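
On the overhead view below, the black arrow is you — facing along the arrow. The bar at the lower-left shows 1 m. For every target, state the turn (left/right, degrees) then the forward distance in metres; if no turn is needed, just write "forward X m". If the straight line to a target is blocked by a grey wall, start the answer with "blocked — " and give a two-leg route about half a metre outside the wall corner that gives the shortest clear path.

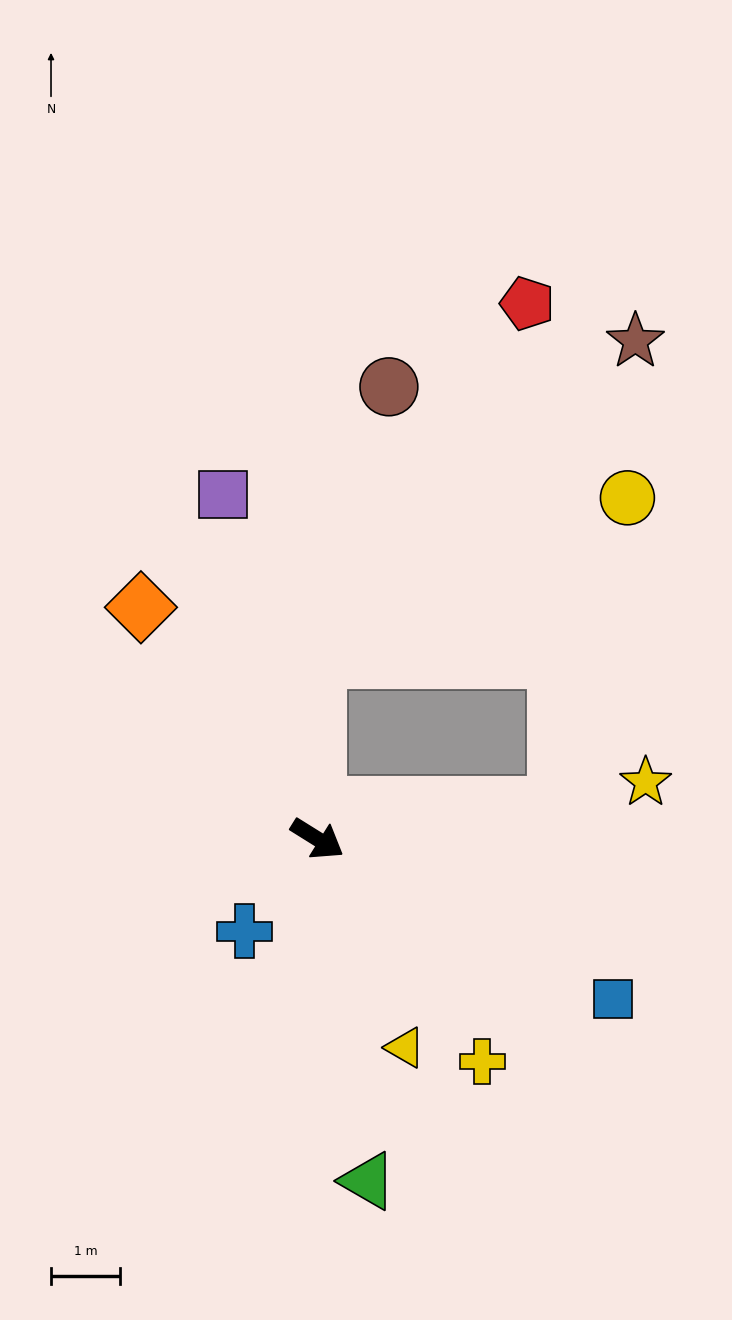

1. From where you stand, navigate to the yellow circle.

blocked — turn left 122°, forward 2.6 m, then turn right 63°, forward 5.1 m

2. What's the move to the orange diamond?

turn left 159°, forward 4.2 m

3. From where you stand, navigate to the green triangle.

turn right 50°, forward 5.0 m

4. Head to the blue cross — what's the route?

turn right 96°, forward 1.7 m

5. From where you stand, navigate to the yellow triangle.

turn right 35°, forward 3.3 m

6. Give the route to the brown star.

blocked — turn left 122°, forward 2.6 m, then turn right 45°, forward 6.6 m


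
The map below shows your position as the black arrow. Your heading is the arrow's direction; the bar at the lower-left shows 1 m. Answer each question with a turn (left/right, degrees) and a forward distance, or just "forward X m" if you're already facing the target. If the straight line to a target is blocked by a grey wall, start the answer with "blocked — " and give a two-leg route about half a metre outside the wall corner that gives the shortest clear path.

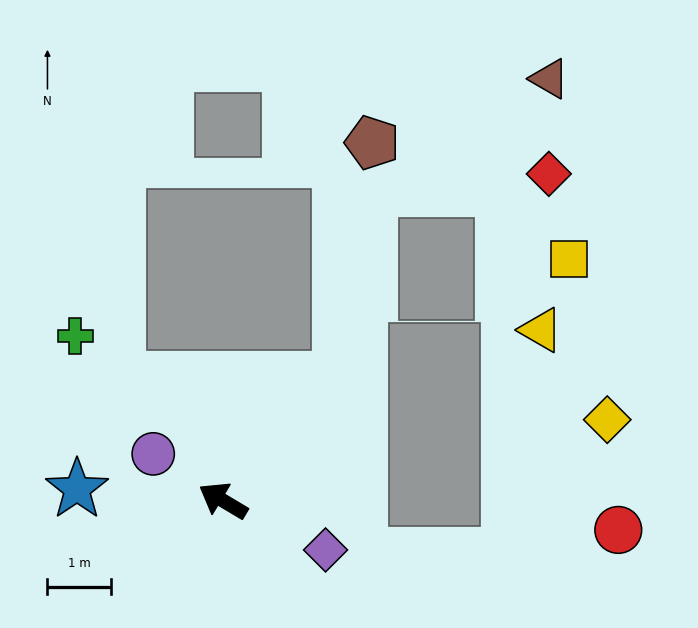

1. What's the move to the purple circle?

turn right 3°, forward 1.3 m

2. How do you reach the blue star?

turn left 26°, forward 2.3 m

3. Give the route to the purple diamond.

turn right 175°, forward 1.8 m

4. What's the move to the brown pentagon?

blocked — turn right 103°, forward 2.7 m, then turn left 36°, forward 3.8 m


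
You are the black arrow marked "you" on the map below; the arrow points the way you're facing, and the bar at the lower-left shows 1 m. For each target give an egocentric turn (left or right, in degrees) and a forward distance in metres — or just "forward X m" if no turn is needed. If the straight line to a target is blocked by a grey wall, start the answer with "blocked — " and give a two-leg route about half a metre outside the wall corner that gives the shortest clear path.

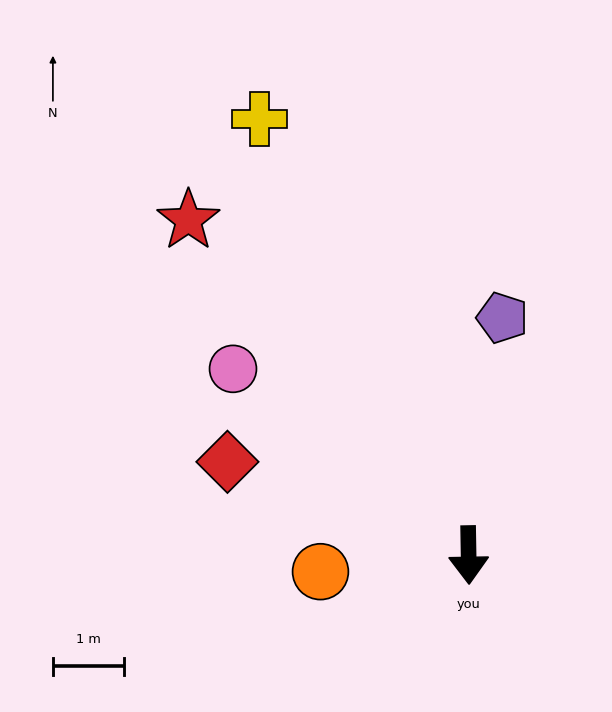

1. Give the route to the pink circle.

turn right 129°, forward 4.2 m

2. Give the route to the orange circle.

turn right 85°, forward 2.1 m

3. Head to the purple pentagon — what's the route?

turn left 171°, forward 3.4 m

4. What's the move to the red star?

turn right 141°, forward 6.2 m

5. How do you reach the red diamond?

turn right 112°, forward 3.6 m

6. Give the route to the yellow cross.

turn right 155°, forward 6.8 m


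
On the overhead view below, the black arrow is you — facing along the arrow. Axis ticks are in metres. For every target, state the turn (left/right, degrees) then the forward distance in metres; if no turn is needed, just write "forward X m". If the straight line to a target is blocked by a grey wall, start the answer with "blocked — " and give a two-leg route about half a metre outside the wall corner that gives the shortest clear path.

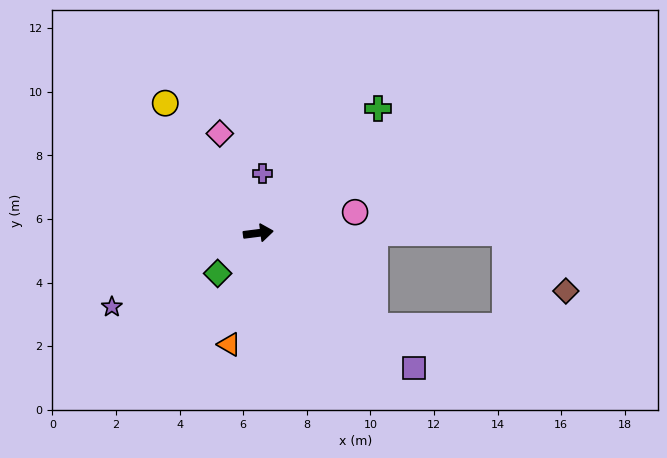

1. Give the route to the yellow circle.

turn left 118°, forward 5.0 m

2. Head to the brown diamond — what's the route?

blocked — turn right 7°, forward 7.8 m, then turn right 44°, forward 2.6 m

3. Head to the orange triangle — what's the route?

turn right 112°, forward 3.6 m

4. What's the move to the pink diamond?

turn left 104°, forward 3.4 m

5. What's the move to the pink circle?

turn left 5°, forward 3.1 m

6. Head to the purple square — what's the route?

turn right 48°, forward 6.5 m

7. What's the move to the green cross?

turn left 39°, forward 5.4 m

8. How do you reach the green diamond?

turn right 142°, forward 1.8 m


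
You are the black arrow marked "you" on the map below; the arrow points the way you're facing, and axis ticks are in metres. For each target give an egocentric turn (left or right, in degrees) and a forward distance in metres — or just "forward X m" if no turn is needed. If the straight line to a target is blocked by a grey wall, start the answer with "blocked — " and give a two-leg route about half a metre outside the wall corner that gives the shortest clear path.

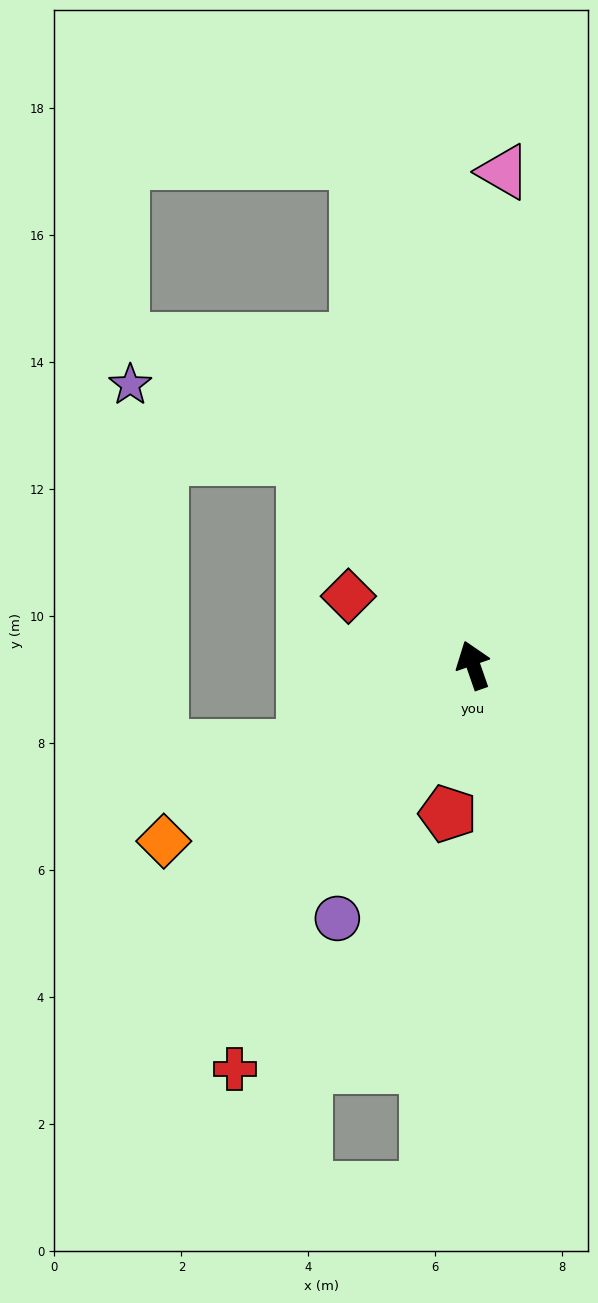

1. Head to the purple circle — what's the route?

turn left 133°, forward 4.5 m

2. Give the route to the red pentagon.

turn left 151°, forward 2.4 m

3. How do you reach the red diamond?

turn left 42°, forward 2.2 m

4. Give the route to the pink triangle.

turn right 23°, forward 7.8 m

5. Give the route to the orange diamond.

turn left 100°, forward 5.6 m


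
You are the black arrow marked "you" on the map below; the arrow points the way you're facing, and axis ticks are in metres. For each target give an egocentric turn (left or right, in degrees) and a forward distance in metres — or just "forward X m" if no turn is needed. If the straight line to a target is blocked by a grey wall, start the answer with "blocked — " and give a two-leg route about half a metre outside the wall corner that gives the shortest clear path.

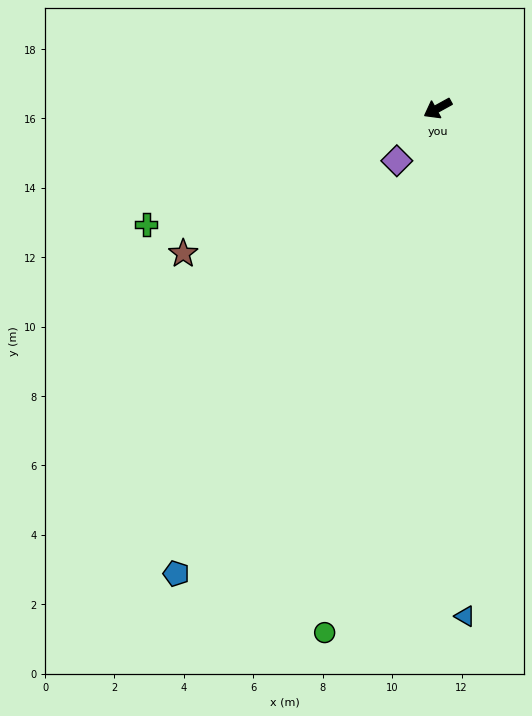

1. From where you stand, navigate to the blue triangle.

turn left 64°, forward 14.7 m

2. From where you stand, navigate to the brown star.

forward 8.4 m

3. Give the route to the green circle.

turn left 49°, forward 15.4 m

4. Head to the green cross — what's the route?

turn right 7°, forward 9.0 m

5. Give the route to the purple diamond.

turn left 23°, forward 1.9 m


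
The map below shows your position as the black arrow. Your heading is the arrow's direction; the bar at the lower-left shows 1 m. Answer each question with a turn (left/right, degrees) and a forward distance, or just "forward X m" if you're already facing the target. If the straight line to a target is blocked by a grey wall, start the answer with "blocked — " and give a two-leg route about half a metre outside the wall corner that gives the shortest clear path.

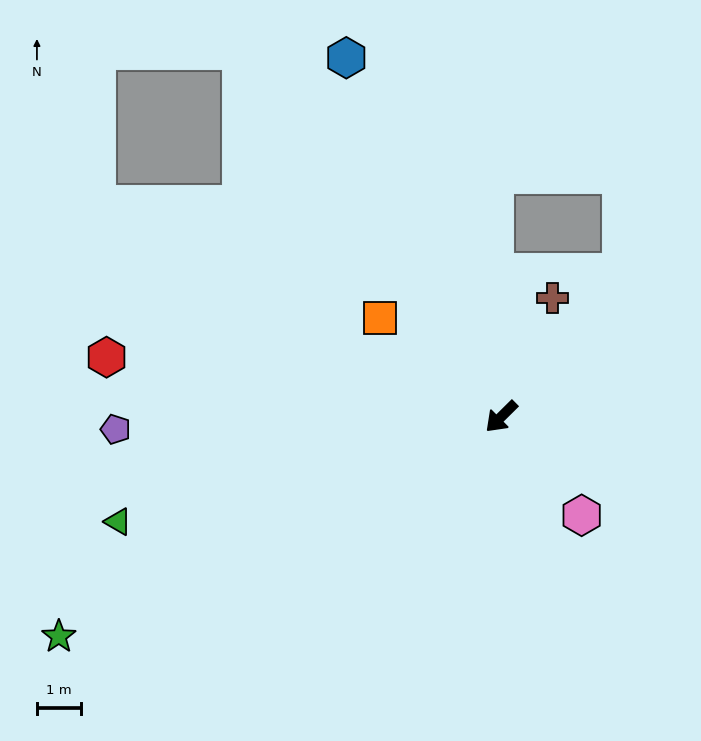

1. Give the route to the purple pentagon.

turn right 43°, forward 8.8 m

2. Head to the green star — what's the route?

turn right 18°, forward 11.3 m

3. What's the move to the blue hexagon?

turn right 111°, forward 8.9 m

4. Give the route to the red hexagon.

turn right 53°, forward 9.1 m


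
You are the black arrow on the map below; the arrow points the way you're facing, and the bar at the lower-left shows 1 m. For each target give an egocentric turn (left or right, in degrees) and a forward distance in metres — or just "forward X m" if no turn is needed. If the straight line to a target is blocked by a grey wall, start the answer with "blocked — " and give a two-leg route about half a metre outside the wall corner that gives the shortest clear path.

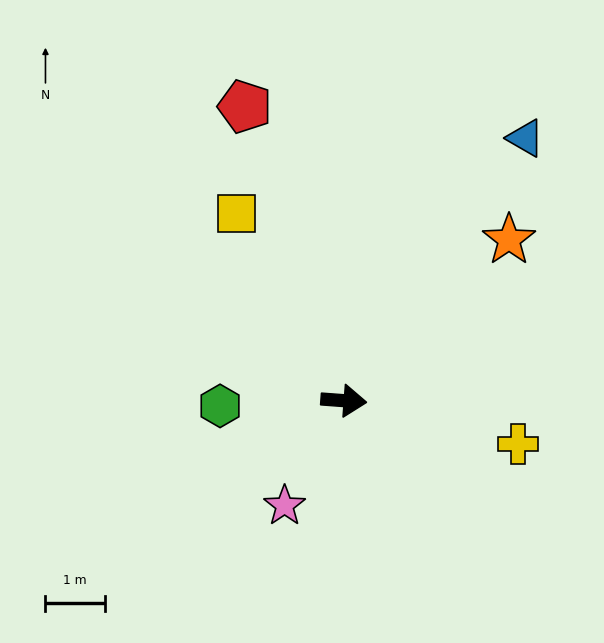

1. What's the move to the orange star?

turn left 48°, forward 3.9 m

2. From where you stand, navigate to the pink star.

turn right 115°, forward 2.0 m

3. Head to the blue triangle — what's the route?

turn left 60°, forward 5.4 m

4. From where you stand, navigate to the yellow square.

turn left 124°, forward 3.6 m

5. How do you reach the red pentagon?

turn left 113°, forward 5.2 m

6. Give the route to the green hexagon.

turn right 173°, forward 2.1 m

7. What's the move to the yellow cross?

turn right 10°, forward 3.0 m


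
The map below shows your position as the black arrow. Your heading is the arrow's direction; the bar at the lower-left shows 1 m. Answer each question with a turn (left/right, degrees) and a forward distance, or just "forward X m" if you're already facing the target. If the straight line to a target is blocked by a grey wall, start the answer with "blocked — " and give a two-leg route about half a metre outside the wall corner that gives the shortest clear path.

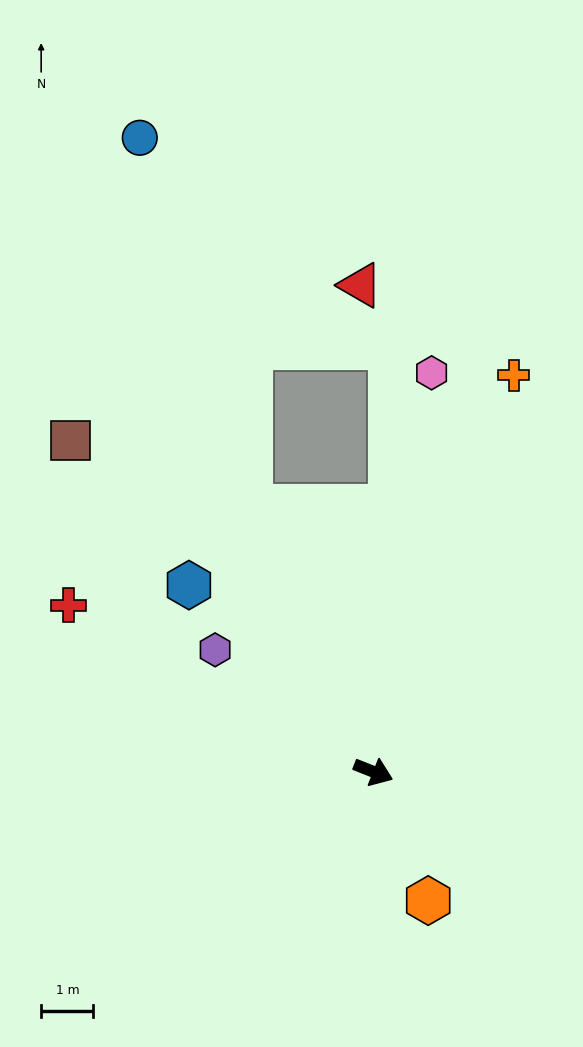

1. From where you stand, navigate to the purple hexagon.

turn left 164°, forward 3.8 m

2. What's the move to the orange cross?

turn left 92°, forward 8.0 m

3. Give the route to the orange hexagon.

turn right 45°, forward 2.7 m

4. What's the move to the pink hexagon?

turn left 103°, forward 7.7 m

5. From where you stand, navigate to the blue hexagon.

turn left 156°, forward 5.0 m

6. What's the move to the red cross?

turn left 173°, forward 6.6 m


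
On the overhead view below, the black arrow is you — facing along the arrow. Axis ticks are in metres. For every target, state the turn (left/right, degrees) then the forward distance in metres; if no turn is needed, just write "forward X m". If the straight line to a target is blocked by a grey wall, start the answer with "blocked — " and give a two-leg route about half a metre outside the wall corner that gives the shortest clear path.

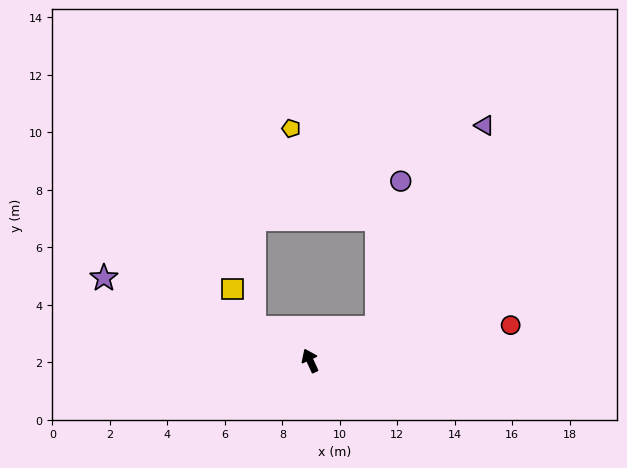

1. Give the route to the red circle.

turn right 105°, forward 7.1 m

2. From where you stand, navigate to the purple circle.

blocked — turn right 89°, forward 2.6 m, then turn left 55°, forward 5.2 m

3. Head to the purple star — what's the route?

turn left 43°, forward 7.7 m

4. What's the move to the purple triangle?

blocked — turn right 89°, forward 2.6 m, then turn left 36°, forward 8.0 m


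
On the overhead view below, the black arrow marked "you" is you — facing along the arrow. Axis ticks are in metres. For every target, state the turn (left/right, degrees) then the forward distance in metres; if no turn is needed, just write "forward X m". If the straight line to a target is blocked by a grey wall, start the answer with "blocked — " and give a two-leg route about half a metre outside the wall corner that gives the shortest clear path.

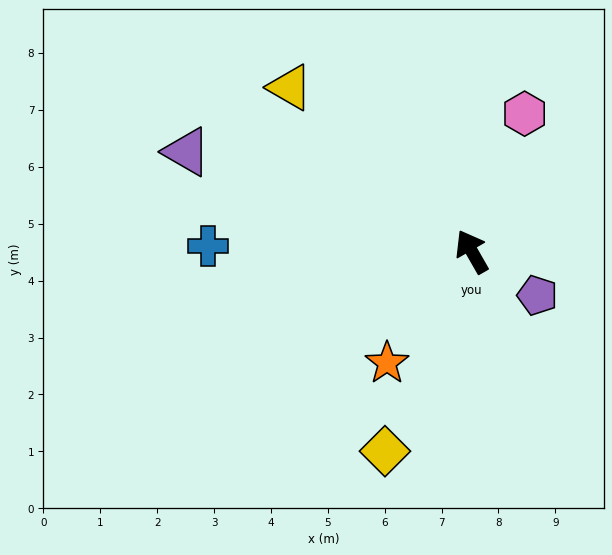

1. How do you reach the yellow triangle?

turn left 18°, forward 4.3 m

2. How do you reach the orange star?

turn left 113°, forward 2.5 m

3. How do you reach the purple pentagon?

turn right 154°, forward 1.4 m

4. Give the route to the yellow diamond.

turn left 127°, forward 3.8 m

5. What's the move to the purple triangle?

turn left 41°, forward 5.3 m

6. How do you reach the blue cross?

turn left 59°, forward 4.6 m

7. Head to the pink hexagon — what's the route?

turn right 51°, forward 2.6 m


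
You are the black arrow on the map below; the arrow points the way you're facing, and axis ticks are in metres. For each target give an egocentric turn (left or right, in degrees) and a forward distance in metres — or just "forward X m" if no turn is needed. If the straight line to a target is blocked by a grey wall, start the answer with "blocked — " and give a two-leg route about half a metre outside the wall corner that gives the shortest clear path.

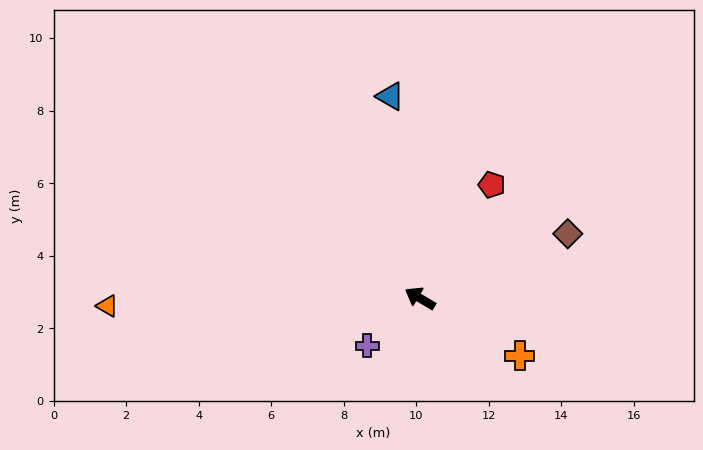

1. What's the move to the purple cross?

turn left 73°, forward 2.0 m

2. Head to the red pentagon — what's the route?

turn right 92°, forward 3.7 m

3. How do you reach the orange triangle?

turn left 32°, forward 8.6 m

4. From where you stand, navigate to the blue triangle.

turn right 51°, forward 5.6 m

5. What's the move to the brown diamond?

turn right 126°, forward 4.4 m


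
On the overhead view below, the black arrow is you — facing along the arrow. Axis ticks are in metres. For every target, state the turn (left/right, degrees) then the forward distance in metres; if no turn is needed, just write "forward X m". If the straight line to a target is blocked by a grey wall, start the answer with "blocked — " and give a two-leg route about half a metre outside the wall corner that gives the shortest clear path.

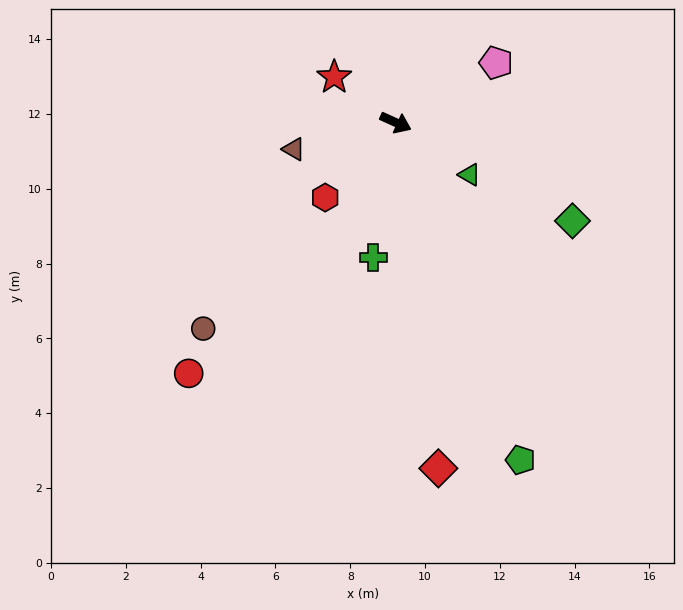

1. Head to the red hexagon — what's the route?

turn right 109°, forward 2.8 m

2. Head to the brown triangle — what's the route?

turn right 141°, forward 2.8 m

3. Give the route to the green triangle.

turn right 11°, forward 2.4 m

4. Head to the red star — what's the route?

turn left 168°, forward 2.0 m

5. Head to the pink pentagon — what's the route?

turn left 55°, forward 3.1 m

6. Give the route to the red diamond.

turn right 59°, forward 9.3 m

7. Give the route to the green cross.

turn right 75°, forward 3.7 m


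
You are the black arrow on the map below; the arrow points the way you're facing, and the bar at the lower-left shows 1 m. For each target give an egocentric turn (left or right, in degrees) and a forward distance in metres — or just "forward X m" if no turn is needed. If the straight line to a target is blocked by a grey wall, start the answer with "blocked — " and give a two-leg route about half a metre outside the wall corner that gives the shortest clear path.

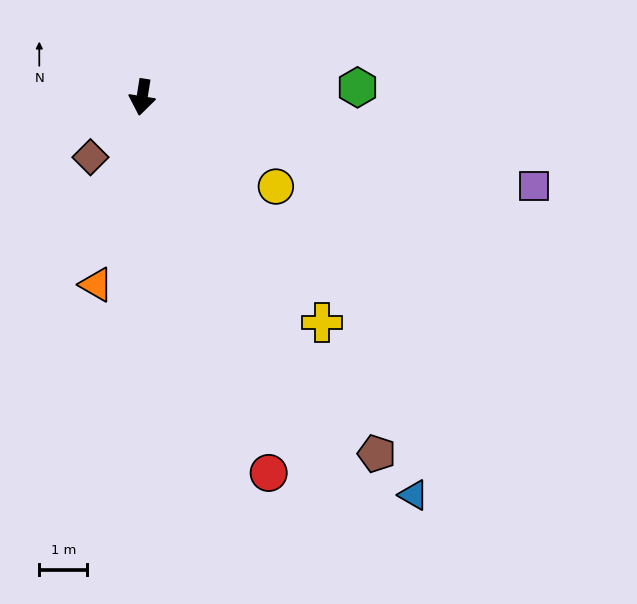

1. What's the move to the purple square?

turn left 86°, forward 8.4 m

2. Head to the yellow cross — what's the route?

turn left 48°, forward 6.0 m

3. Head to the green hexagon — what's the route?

turn left 102°, forward 4.5 m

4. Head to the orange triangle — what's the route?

turn right 5°, forward 4.0 m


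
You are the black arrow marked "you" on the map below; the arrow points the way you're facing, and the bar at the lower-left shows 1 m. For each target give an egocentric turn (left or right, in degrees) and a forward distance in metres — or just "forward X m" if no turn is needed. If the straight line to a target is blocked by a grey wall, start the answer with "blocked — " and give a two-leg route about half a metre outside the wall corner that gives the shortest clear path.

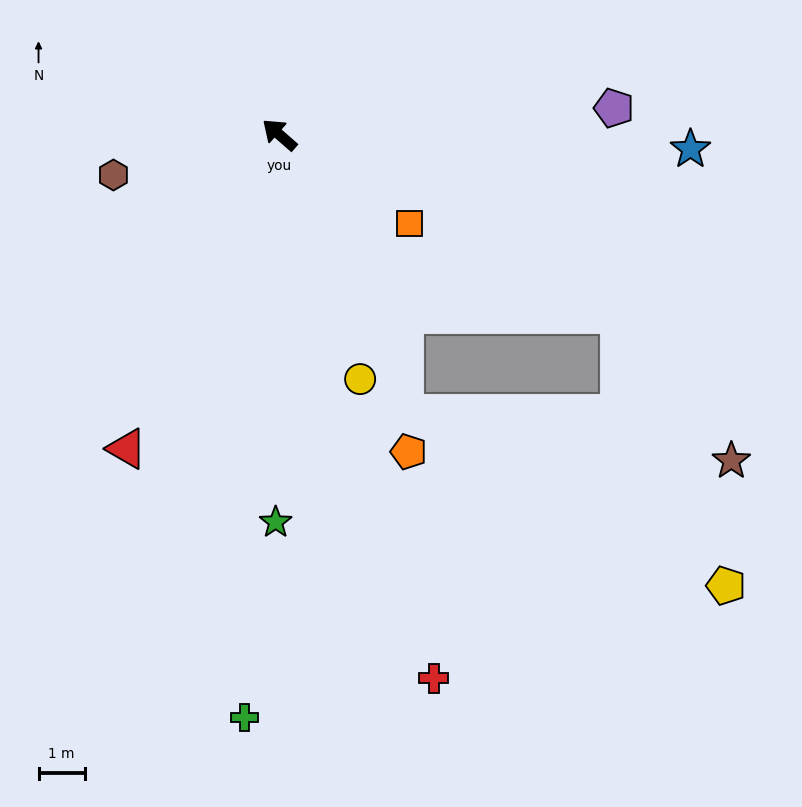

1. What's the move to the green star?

turn left 131°, forward 8.4 m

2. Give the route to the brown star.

blocked — turn left 155°, forward 6.7 m, then turn left 58°, forward 7.2 m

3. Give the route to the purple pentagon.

turn right 134°, forward 7.3 m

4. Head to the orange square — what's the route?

turn right 173°, forward 3.4 m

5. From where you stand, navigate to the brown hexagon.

turn left 55°, forward 3.7 m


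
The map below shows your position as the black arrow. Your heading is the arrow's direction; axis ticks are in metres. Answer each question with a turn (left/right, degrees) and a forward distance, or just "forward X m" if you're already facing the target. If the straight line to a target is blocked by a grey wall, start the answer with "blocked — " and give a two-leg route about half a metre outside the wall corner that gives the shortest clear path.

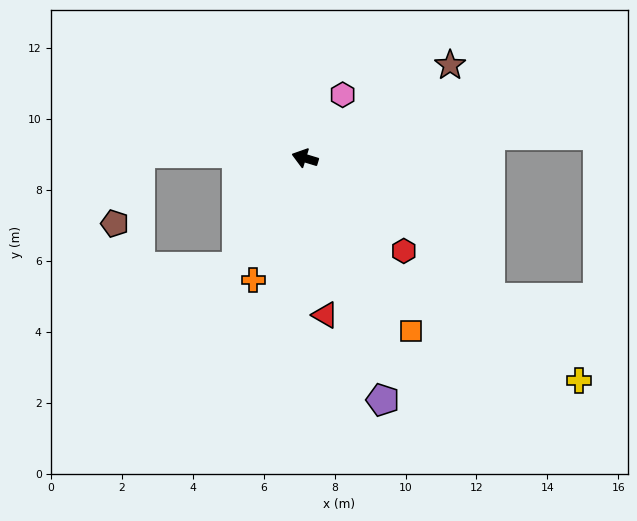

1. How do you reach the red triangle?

turn left 114°, forward 4.5 m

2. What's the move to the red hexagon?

turn left 154°, forward 3.8 m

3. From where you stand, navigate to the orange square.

turn left 139°, forward 5.7 m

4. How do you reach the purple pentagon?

turn left 125°, forward 7.2 m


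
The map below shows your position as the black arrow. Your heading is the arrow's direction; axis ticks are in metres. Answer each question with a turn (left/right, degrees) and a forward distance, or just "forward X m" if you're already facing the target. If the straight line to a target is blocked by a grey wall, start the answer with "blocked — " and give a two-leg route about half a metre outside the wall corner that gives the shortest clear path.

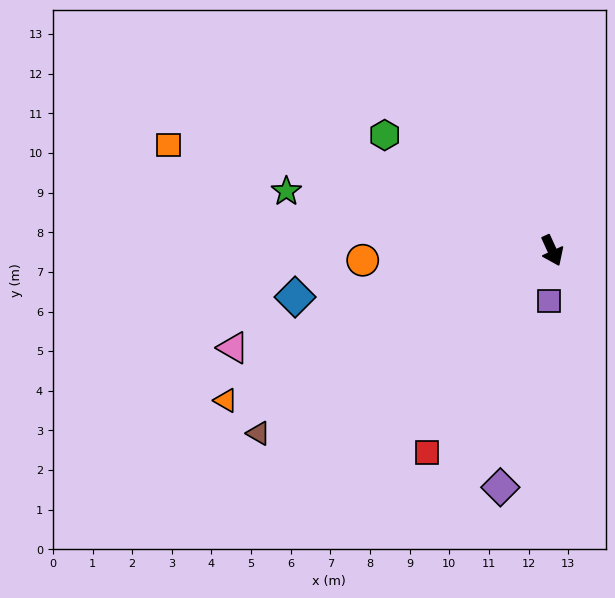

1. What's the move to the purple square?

turn right 28°, forward 1.3 m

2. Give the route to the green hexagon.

turn right 149°, forward 5.1 m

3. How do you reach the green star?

turn right 127°, forward 6.9 m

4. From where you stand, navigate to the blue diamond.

turn right 104°, forward 6.6 m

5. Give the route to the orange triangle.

turn right 90°, forward 9.1 m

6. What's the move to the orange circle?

turn right 112°, forward 4.8 m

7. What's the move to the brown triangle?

turn right 83°, forward 8.7 m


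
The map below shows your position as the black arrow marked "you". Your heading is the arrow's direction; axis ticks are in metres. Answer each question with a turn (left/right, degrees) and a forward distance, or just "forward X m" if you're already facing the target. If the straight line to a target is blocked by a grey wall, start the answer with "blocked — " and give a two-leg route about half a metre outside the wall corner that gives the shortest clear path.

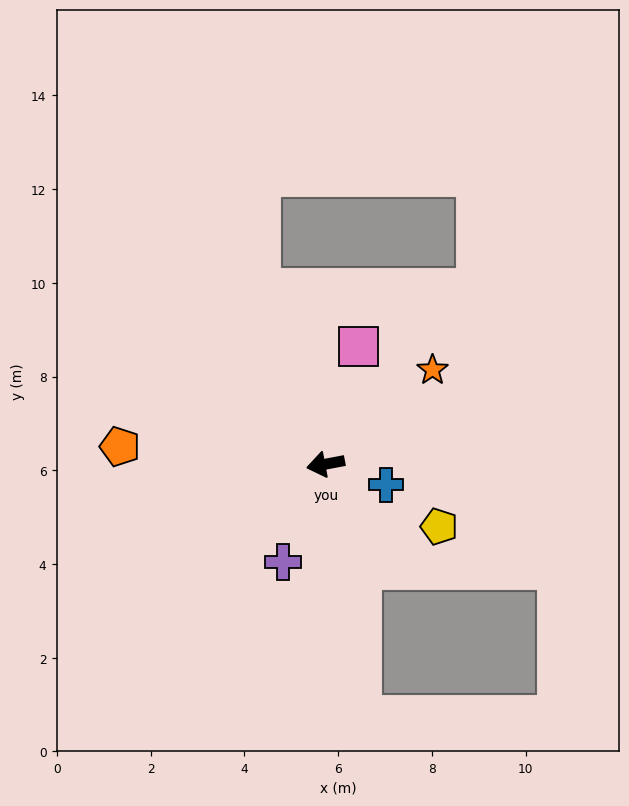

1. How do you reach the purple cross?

turn left 56°, forward 2.3 m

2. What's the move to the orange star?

turn right 149°, forward 3.0 m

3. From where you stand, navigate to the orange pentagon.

turn right 16°, forward 4.4 m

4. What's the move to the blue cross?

turn left 150°, forward 1.4 m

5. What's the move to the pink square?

turn right 116°, forward 2.6 m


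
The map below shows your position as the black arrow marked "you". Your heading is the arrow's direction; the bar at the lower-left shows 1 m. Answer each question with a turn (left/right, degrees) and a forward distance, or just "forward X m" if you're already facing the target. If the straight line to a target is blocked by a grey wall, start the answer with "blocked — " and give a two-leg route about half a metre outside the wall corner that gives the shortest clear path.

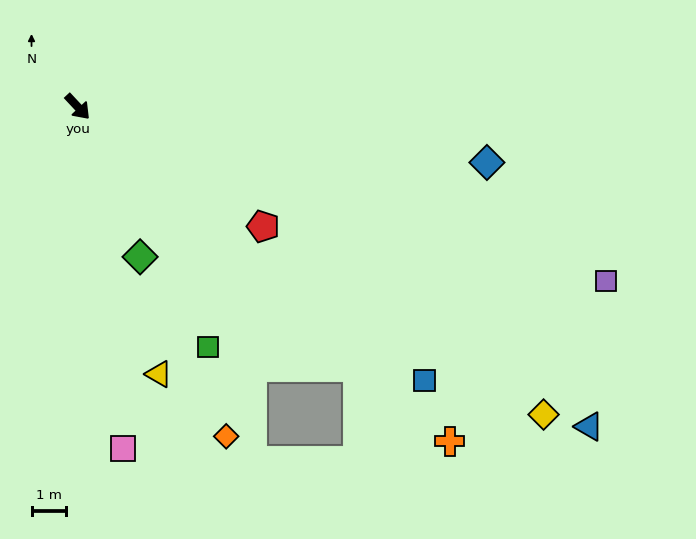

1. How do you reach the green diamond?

turn right 20°, forward 4.7 m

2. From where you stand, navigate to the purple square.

turn left 29°, forward 16.1 m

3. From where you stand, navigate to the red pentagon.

turn left 14°, forward 6.4 m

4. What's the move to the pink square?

turn right 35°, forward 10.0 m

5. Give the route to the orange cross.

turn left 5°, forward 14.5 m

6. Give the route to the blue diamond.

turn left 39°, forward 11.9 m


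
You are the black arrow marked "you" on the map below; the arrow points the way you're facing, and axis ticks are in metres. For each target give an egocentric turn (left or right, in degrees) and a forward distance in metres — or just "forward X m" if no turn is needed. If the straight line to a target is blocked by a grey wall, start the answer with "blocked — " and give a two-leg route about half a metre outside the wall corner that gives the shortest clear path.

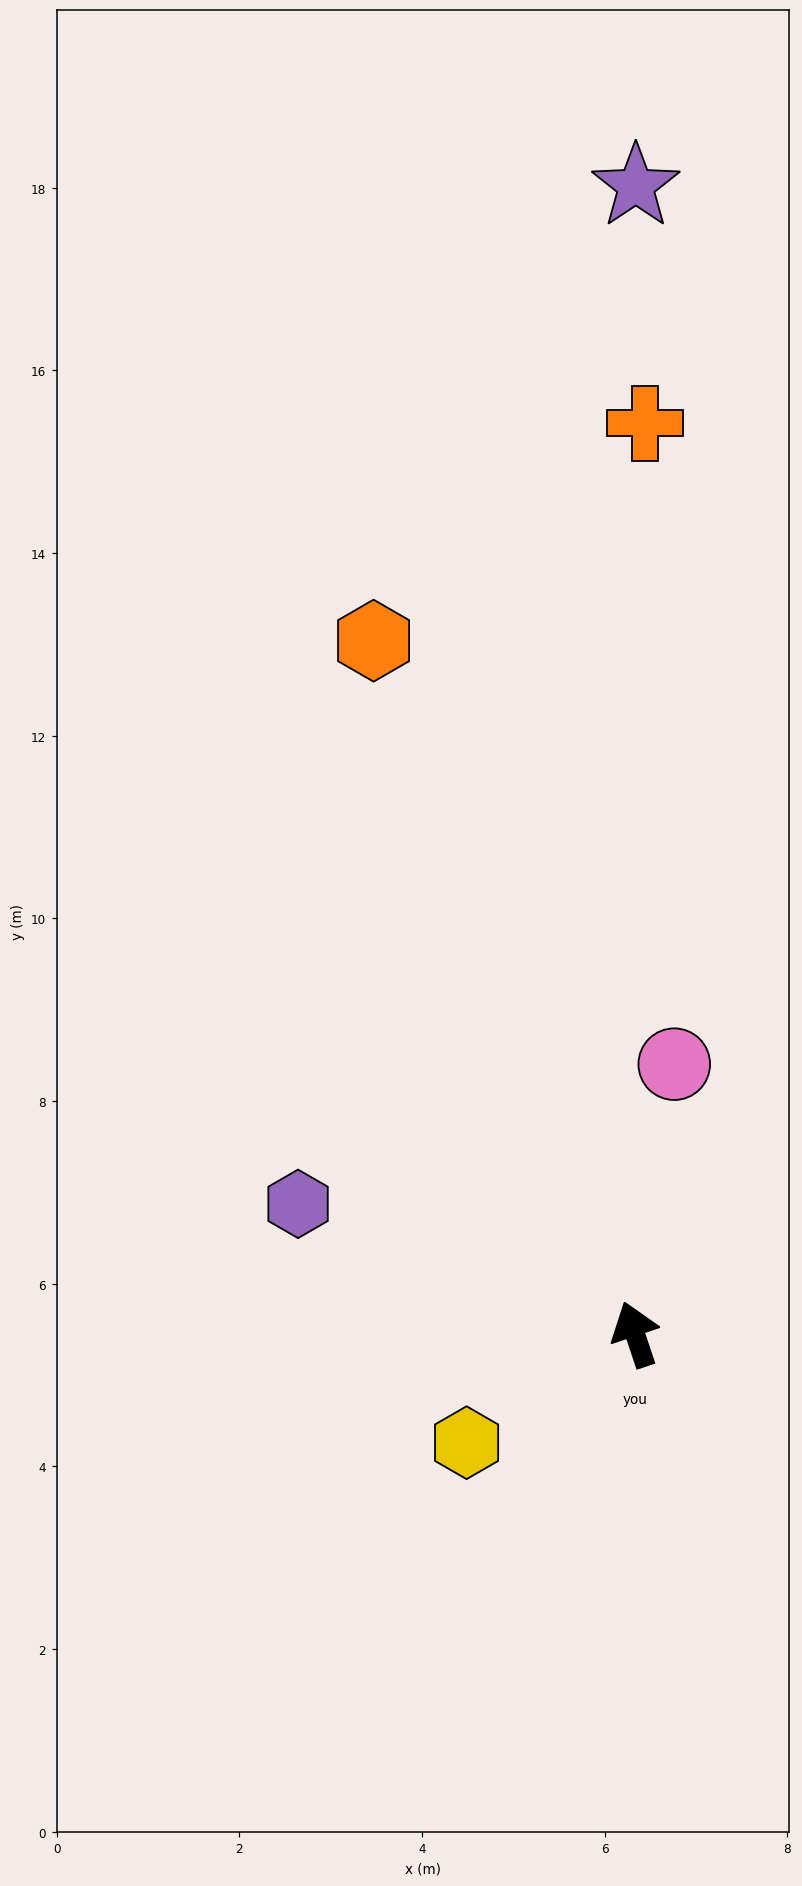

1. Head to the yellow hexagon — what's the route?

turn left 104°, forward 2.2 m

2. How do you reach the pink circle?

turn right 27°, forward 3.0 m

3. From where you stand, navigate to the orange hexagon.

turn left 2°, forward 8.1 m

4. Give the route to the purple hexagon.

turn left 50°, forward 4.0 m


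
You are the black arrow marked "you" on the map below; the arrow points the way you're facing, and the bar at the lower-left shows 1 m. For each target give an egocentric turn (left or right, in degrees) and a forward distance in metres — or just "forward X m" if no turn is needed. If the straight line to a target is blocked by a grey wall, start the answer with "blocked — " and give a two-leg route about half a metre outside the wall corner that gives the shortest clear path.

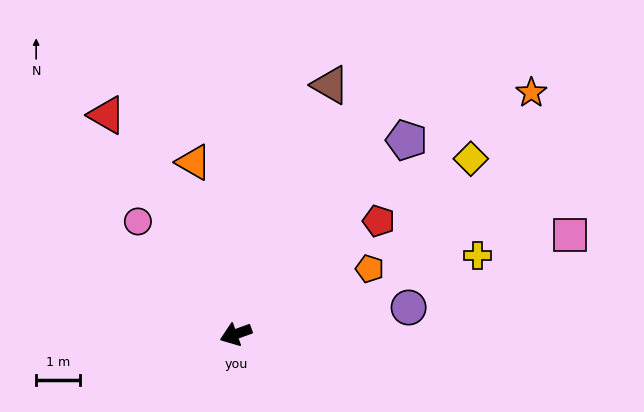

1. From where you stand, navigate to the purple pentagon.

turn right 151°, forward 5.9 m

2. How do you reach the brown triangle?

turn right 131°, forward 6.1 m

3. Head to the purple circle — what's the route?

turn left 169°, forward 4.0 m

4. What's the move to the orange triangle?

turn right 96°, forward 4.1 m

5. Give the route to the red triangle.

turn right 79°, forward 5.8 m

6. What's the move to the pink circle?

turn right 69°, forward 3.4 m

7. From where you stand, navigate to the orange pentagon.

turn right 174°, forward 3.4 m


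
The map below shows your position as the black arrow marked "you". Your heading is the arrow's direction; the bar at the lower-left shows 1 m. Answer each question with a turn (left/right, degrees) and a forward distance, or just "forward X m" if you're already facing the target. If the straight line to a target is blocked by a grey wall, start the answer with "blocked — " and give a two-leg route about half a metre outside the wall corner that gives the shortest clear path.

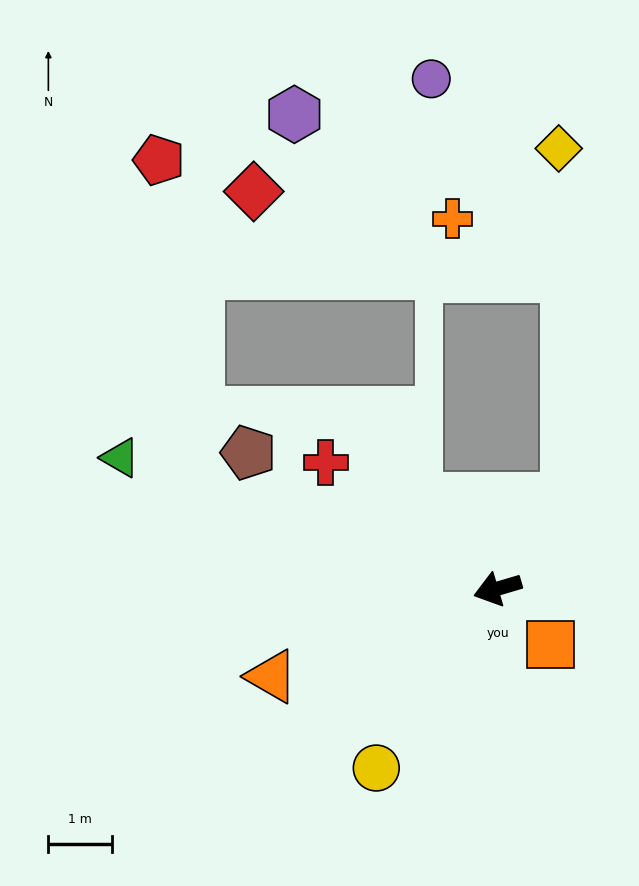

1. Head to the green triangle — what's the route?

turn right 36°, forward 6.2 m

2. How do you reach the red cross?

turn right 53°, forward 3.3 m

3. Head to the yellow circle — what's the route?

turn left 39°, forward 3.4 m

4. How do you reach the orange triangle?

turn left 5°, forward 3.8 m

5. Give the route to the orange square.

turn left 117°, forward 1.2 m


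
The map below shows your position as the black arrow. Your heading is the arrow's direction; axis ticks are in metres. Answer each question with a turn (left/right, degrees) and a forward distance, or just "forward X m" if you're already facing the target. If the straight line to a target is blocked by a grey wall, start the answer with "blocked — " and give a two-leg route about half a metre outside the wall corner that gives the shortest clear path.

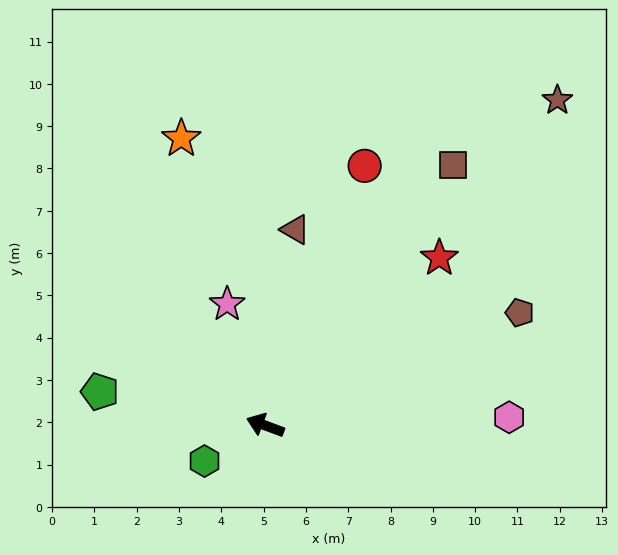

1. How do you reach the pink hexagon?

turn right 158°, forward 5.8 m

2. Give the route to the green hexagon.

turn left 51°, forward 1.7 m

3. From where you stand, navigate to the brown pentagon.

turn right 136°, forward 6.6 m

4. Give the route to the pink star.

turn right 52°, forward 3.0 m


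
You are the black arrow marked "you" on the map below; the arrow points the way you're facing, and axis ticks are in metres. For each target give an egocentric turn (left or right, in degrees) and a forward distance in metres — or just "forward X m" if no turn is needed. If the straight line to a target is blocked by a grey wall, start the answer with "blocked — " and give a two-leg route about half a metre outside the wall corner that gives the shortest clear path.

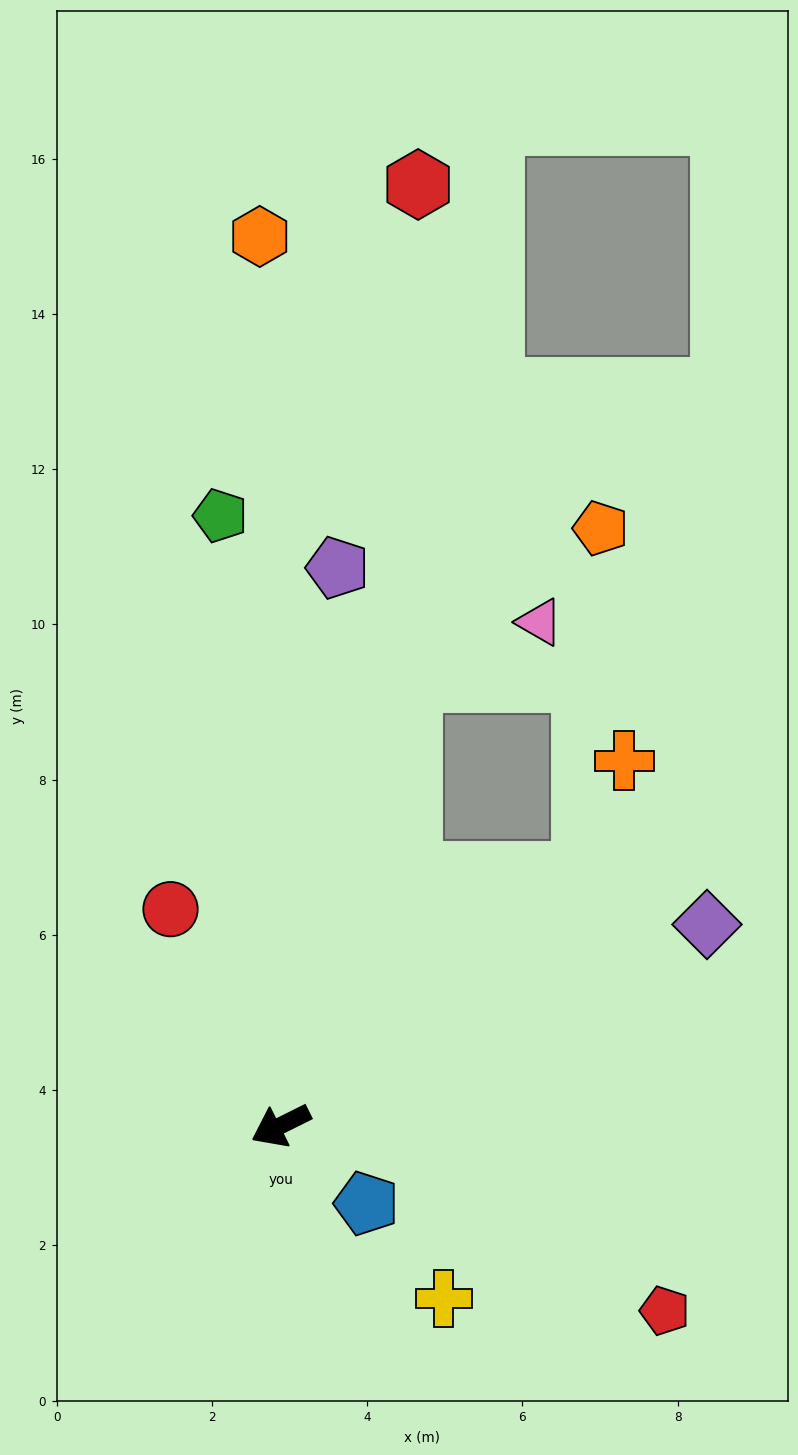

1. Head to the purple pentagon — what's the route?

turn right 122°, forward 7.2 m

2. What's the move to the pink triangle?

blocked — turn right 133°, forward 6.0 m, then turn right 50°, forward 1.8 m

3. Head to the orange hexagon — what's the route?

turn right 115°, forward 11.5 m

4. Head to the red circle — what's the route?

turn right 89°, forward 3.1 m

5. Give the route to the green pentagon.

turn right 111°, forward 7.9 m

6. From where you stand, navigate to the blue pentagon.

turn left 111°, forward 1.5 m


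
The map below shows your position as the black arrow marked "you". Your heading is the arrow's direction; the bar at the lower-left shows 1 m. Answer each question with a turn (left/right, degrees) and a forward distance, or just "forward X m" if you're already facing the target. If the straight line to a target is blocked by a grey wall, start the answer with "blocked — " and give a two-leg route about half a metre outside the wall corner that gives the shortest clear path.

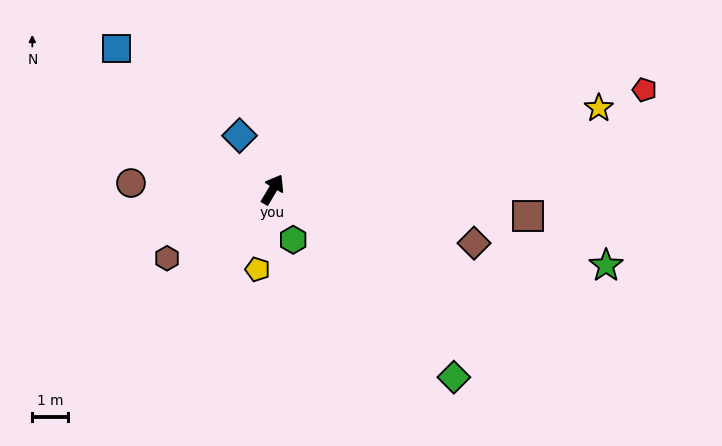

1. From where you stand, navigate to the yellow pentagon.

turn right 160°, forward 2.3 m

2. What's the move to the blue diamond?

turn left 62°, forward 1.8 m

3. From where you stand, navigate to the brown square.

turn right 65°, forward 7.2 m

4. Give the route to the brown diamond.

turn right 74°, forward 5.9 m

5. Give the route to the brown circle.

turn left 118°, forward 4.0 m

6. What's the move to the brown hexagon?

turn left 154°, forward 3.5 m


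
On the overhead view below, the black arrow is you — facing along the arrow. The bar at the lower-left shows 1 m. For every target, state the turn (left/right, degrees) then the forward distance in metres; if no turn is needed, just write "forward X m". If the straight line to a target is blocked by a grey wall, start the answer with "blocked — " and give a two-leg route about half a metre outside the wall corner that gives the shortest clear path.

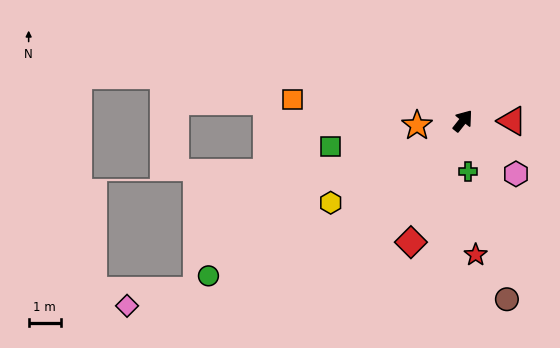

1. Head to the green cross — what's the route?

turn right 136°, forward 1.6 m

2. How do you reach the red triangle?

turn right 52°, forward 1.5 m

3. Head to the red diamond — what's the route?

turn right 165°, forward 4.1 m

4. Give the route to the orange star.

turn left 134°, forward 1.4 m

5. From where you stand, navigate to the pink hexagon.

turn right 97°, forward 2.3 m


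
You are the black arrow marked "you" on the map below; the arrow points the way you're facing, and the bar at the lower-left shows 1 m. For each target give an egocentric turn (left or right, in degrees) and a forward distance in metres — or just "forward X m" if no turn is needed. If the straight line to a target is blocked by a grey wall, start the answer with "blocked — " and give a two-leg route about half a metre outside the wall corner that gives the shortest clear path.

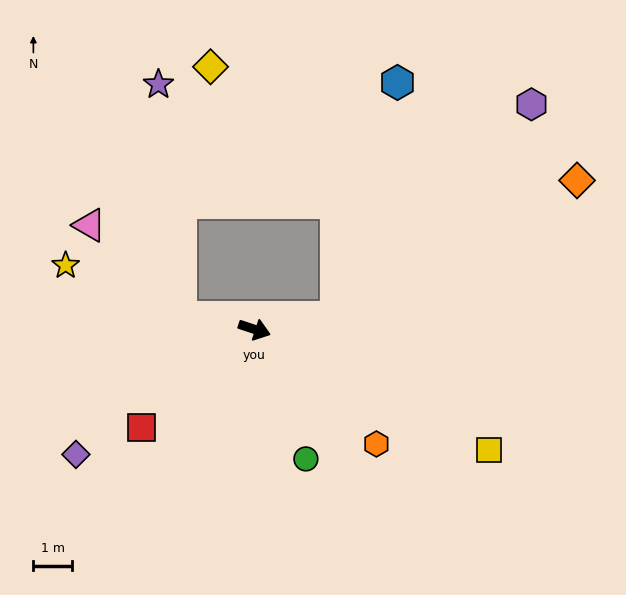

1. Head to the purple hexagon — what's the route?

blocked — turn left 26°, forward 2.1 m, then turn left 40°, forward 7.4 m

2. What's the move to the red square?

turn right 121°, forward 3.9 m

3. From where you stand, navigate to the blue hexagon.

blocked — turn left 26°, forward 2.1 m, then turn left 68°, forward 6.2 m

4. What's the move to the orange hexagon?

turn right 25°, forward 4.3 m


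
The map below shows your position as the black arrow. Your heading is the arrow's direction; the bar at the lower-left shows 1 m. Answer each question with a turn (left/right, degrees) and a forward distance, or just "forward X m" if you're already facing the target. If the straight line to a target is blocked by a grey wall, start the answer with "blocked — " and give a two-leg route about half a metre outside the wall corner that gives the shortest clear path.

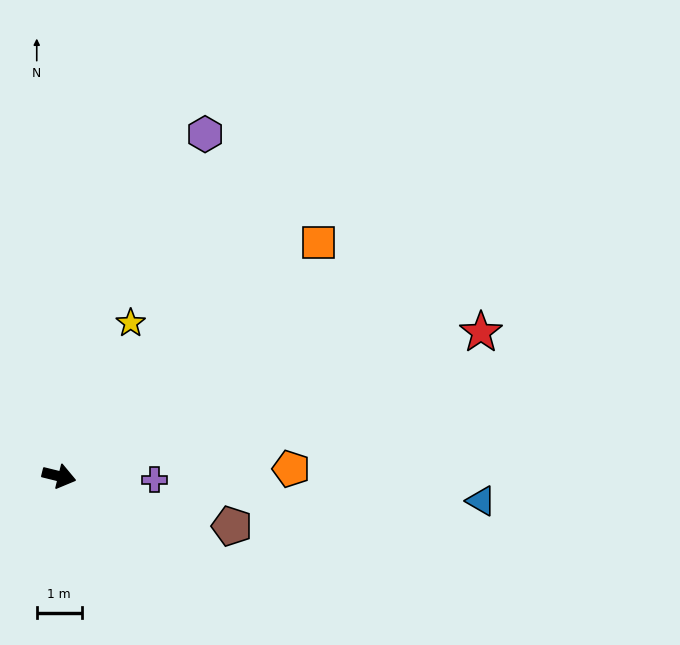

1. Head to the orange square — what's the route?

turn left 56°, forward 7.8 m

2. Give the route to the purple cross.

turn left 12°, forward 2.1 m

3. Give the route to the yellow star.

turn left 79°, forward 3.8 m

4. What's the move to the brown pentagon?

turn right 2°, forward 4.0 m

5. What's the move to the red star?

turn left 33°, forward 9.9 m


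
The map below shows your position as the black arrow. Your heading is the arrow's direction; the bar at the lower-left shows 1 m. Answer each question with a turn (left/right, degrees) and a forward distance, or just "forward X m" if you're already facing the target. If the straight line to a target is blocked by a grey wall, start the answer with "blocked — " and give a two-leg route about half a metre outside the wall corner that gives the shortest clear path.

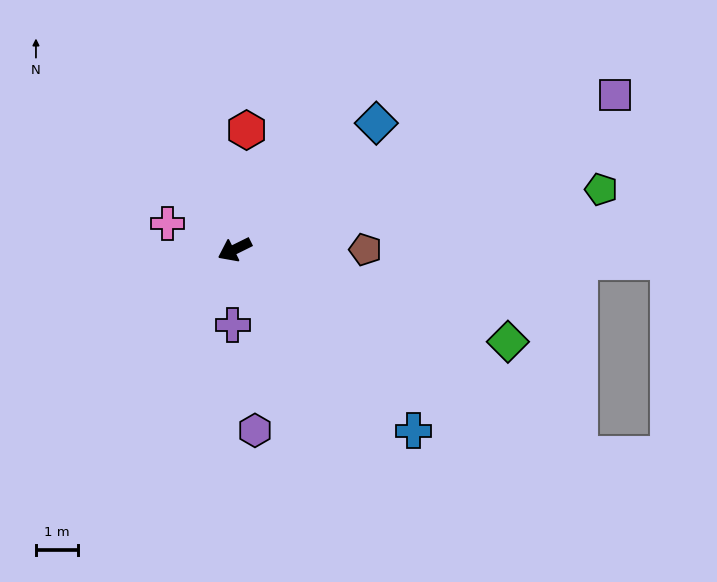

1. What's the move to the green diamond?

turn left 135°, forward 6.8 m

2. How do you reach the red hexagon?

turn right 122°, forward 2.8 m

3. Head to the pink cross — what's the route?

turn right 47°, forward 1.7 m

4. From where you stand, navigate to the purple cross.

turn left 62°, forward 1.8 m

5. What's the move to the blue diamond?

turn right 165°, forward 4.5 m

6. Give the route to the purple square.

turn left 176°, forward 9.7 m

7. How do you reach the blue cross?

turn left 108°, forward 6.0 m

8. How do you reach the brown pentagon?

turn left 154°, forward 3.1 m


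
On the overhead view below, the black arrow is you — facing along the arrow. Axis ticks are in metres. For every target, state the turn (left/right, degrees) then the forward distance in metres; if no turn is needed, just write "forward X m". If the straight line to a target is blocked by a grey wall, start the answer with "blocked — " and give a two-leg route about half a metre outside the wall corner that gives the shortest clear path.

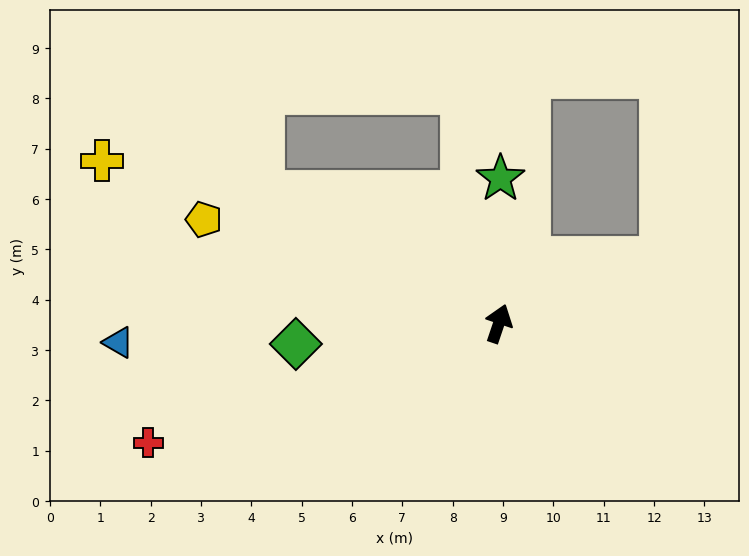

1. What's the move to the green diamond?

turn left 114°, forward 4.1 m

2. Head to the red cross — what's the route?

turn left 127°, forward 7.4 m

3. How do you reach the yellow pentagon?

turn left 89°, forward 6.2 m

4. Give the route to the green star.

turn left 18°, forward 2.9 m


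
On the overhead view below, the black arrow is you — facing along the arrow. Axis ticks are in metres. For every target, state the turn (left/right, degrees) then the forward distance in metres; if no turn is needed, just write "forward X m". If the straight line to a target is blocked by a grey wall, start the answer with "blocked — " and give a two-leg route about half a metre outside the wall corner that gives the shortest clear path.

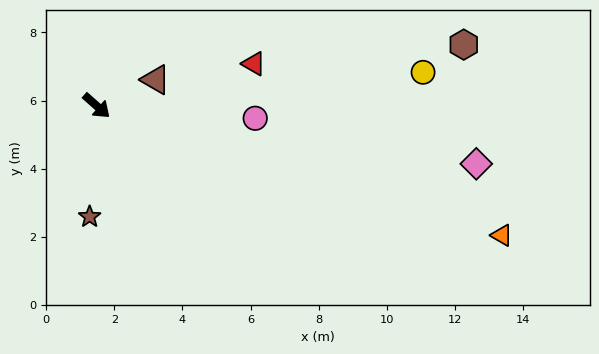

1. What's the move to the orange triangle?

turn left 24°, forward 12.5 m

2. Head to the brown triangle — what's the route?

turn left 65°, forward 1.9 m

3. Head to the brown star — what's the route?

turn right 52°, forward 3.3 m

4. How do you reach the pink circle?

turn left 37°, forward 4.7 m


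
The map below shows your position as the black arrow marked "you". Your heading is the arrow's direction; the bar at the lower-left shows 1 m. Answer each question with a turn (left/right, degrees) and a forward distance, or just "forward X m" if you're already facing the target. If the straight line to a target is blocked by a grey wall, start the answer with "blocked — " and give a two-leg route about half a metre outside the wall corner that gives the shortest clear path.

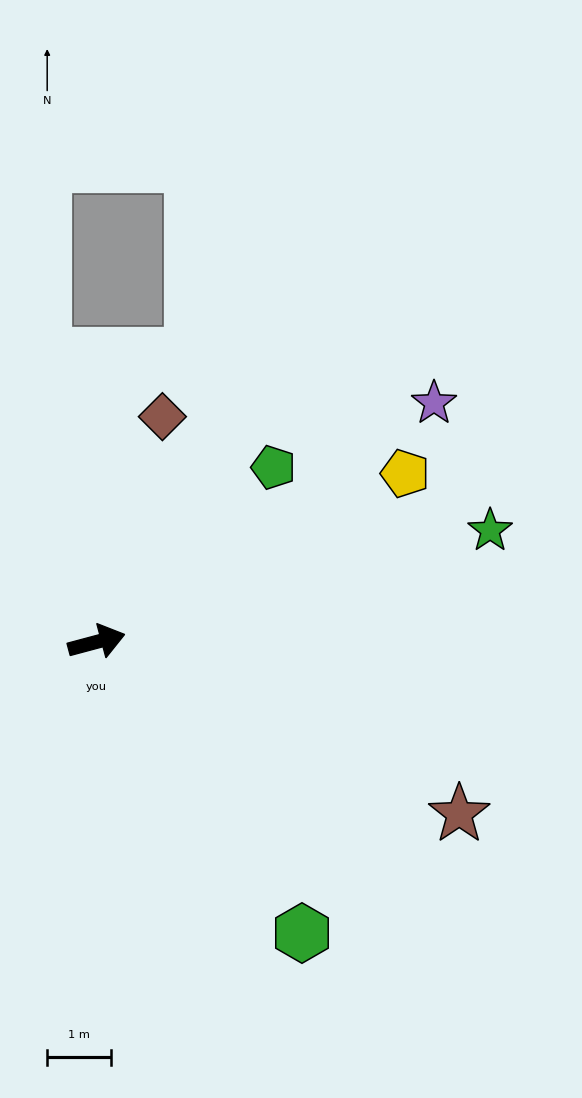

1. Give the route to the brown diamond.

turn left 59°, forward 3.7 m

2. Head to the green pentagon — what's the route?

turn left 30°, forward 3.9 m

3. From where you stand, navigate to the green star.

forward 6.4 m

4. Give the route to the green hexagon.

turn right 70°, forward 5.6 m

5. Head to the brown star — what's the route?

turn right 40°, forward 6.3 m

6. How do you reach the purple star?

turn left 20°, forward 6.5 m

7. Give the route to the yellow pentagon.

turn left 14°, forward 5.5 m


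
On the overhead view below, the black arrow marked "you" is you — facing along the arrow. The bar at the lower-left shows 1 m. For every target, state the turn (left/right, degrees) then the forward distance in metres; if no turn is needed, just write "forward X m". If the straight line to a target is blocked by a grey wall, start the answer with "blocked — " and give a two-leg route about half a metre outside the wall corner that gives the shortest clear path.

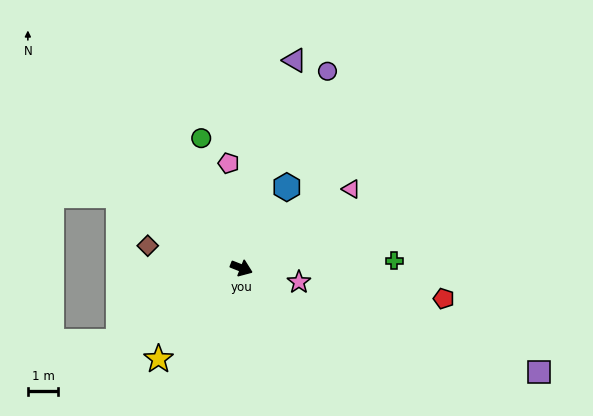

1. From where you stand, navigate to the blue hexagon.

turn left 82°, forward 3.0 m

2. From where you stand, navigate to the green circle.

turn left 129°, forward 4.4 m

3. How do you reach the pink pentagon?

turn left 119°, forward 3.5 m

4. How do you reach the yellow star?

turn right 111°, forward 4.0 m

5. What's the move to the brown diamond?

turn right 172°, forward 3.2 m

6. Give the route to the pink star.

turn left 8°, forward 1.9 m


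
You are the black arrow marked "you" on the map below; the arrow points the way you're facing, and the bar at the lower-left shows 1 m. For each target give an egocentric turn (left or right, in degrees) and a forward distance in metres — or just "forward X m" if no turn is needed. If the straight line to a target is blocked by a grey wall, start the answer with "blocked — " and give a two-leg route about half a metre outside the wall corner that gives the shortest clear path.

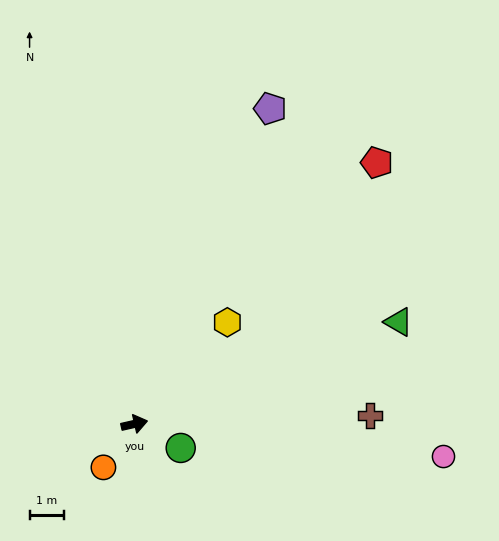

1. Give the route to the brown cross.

turn right 11°, forward 6.8 m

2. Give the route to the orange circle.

turn right 138°, forward 1.5 m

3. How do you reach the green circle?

turn right 40°, forward 1.5 m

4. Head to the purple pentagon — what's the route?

turn left 54°, forward 9.9 m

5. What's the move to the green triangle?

turn left 8°, forward 8.2 m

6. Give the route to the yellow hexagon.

turn left 35°, forward 4.0 m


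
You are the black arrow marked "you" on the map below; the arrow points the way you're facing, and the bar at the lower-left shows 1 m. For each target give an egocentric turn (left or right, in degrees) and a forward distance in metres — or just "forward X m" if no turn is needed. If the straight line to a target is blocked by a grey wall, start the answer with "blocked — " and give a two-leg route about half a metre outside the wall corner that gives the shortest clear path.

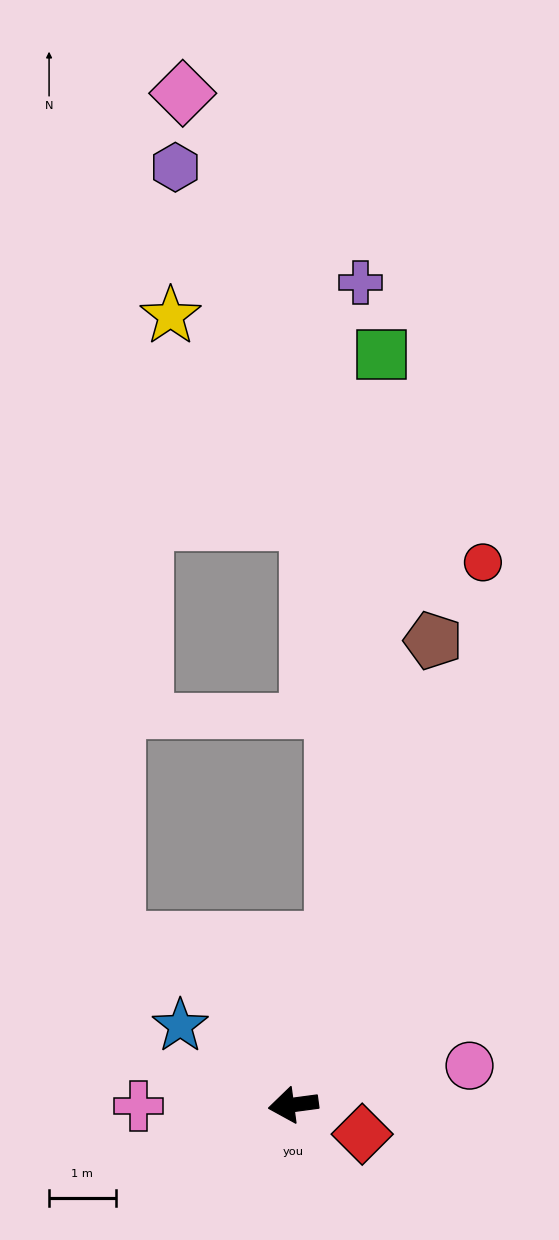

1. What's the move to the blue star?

turn right 43°, forward 2.1 m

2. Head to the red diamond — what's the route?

turn left 149°, forward 1.1 m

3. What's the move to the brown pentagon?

turn right 114°, forward 7.3 m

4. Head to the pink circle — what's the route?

turn right 175°, forward 2.7 m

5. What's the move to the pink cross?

turn right 7°, forward 2.3 m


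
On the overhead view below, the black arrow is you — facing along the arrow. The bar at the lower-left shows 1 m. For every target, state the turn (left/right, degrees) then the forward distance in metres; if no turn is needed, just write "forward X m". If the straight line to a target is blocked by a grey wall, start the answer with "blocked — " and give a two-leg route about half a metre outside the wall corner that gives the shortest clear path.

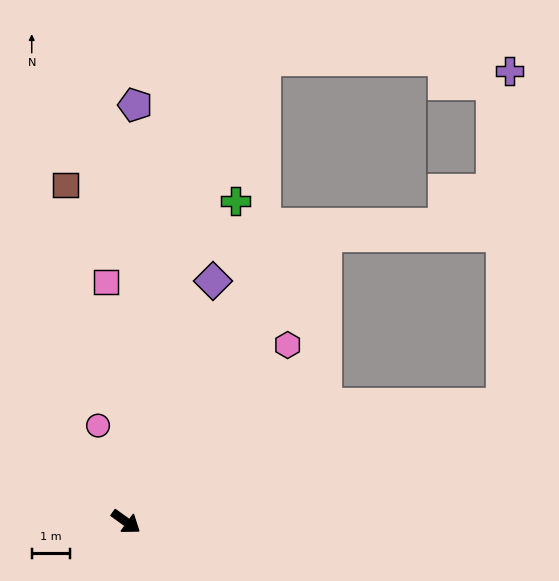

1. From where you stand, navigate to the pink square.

turn left 131°, forward 6.3 m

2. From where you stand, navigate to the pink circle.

turn left 142°, forward 2.6 m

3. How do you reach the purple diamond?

turn left 106°, forward 6.8 m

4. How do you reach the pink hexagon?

turn left 83°, forward 6.3 m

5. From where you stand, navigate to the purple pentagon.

turn left 124°, forward 11.0 m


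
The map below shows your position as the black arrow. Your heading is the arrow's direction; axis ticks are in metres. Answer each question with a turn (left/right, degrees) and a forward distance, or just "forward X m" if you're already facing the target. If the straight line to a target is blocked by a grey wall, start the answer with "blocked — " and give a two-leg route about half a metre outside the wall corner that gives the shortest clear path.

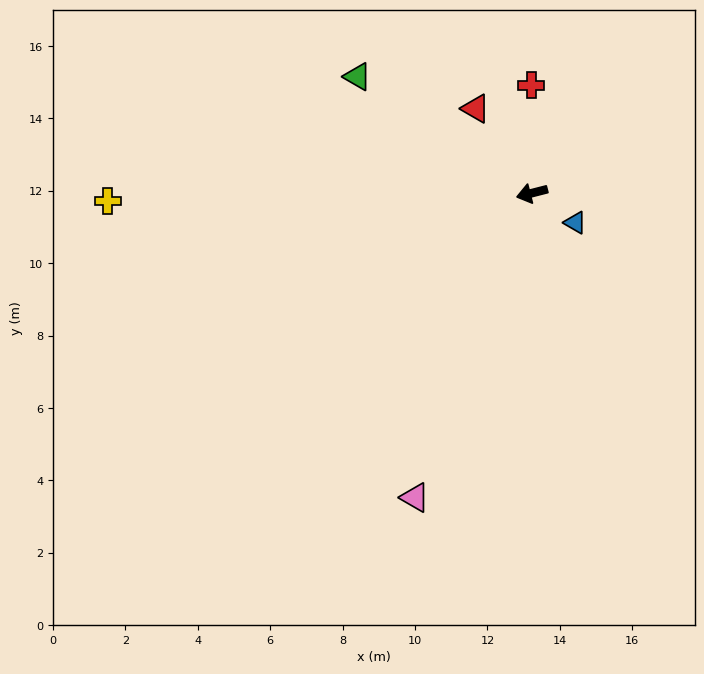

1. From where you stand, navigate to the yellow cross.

turn right 13°, forward 11.7 m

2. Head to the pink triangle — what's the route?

turn left 55°, forward 9.0 m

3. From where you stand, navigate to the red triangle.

turn right 71°, forward 2.8 m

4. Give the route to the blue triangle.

turn left 131°, forward 1.4 m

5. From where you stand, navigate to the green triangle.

turn right 48°, forward 5.8 m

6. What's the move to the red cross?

turn right 104°, forward 3.0 m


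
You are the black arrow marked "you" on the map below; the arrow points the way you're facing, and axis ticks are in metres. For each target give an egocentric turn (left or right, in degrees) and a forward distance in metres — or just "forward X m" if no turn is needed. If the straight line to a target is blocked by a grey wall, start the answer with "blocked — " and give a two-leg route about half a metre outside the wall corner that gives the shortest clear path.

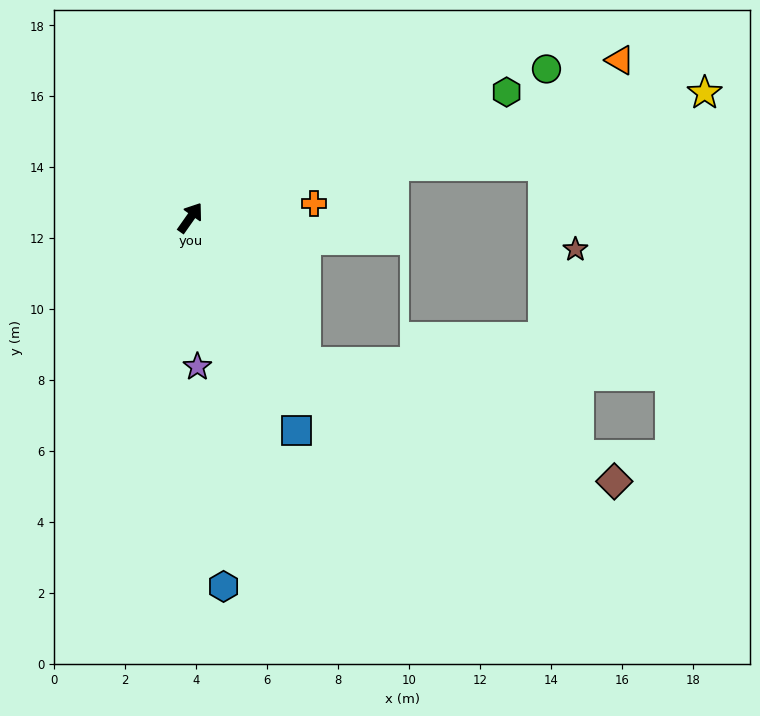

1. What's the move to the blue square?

turn right 118°, forward 6.7 m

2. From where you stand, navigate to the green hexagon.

turn right 33°, forward 9.6 m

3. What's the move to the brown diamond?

blocked — turn right 106°, forward 5.2 m, then turn left 30°, forward 9.3 m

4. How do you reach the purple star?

turn right 142°, forward 4.2 m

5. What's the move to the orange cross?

turn right 48°, forward 3.5 m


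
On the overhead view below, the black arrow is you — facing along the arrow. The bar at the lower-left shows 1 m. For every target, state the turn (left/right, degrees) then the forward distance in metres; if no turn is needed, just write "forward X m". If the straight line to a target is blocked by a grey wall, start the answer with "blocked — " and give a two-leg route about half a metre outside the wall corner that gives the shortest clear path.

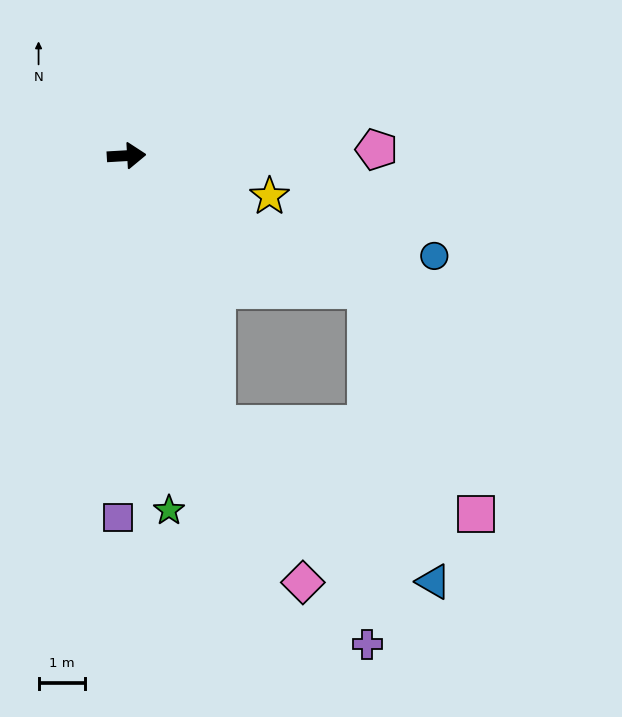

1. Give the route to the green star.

turn right 86°, forward 7.7 m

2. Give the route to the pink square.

blocked — turn right 32°, forward 5.9 m, then turn right 35°, forward 5.3 m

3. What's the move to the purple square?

turn right 95°, forward 7.8 m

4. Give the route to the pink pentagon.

forward 5.4 m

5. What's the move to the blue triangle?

blocked — turn right 75°, forward 6.1 m, then turn left 36°, forward 5.7 m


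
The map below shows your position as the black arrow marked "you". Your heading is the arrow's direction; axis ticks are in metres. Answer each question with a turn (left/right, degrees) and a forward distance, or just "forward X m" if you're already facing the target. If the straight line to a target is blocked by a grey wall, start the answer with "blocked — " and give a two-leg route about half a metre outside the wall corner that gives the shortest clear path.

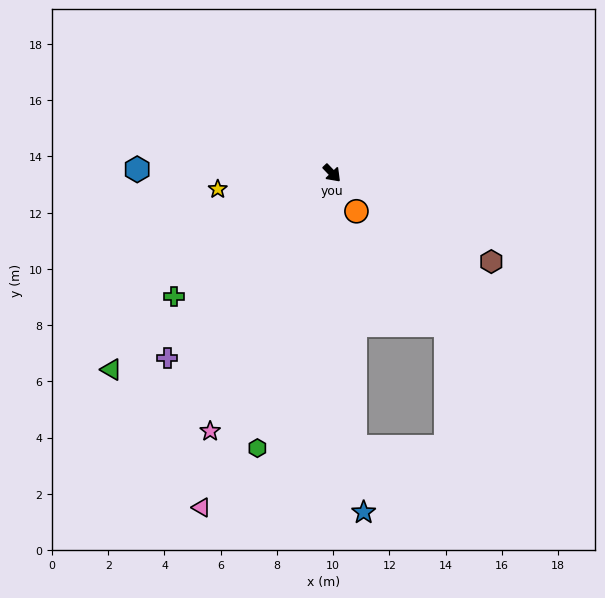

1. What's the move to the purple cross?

turn right 86°, forward 8.8 m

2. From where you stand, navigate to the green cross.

turn right 96°, forward 7.1 m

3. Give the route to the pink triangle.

turn right 65°, forward 12.8 m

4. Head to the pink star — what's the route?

turn right 69°, forward 10.2 m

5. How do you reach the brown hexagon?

turn left 17°, forward 6.5 m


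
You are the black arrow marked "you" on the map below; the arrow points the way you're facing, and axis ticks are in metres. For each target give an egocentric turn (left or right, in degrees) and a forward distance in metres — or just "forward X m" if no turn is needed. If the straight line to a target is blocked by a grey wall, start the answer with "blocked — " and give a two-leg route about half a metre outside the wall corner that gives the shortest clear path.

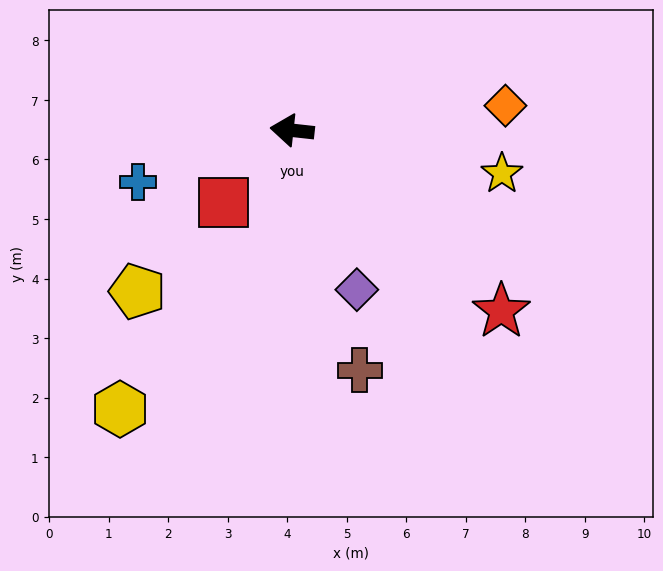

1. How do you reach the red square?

turn left 53°, forward 1.7 m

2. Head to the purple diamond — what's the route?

turn left 118°, forward 2.9 m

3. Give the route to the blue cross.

turn left 25°, forward 2.7 m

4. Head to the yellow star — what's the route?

turn left 175°, forward 3.6 m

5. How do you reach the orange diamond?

turn right 167°, forward 3.6 m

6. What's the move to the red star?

turn left 145°, forward 4.6 m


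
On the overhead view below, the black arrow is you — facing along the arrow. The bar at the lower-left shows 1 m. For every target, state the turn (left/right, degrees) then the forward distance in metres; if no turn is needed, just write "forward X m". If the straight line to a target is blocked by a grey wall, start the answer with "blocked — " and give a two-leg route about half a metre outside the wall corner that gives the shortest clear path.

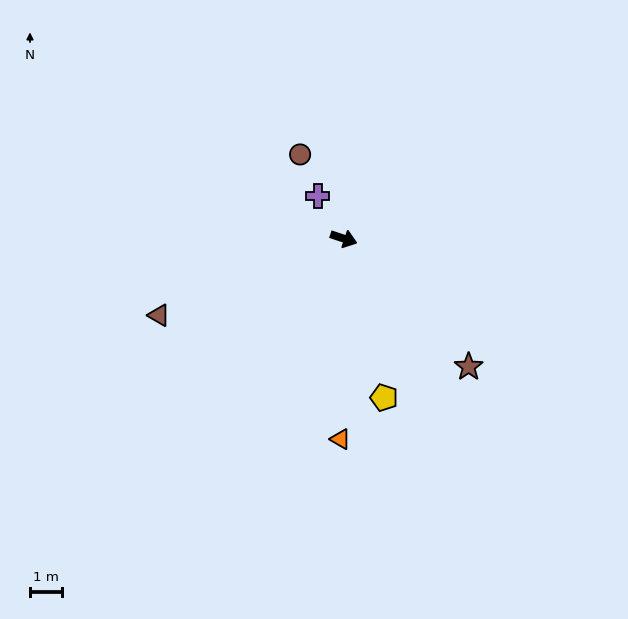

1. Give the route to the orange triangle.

turn right 72°, forward 6.3 m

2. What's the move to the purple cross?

turn left 140°, forward 1.6 m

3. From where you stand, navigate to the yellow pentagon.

turn right 57°, forward 5.1 m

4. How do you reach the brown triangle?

turn right 139°, forward 6.3 m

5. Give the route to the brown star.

turn right 27°, forward 5.6 m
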